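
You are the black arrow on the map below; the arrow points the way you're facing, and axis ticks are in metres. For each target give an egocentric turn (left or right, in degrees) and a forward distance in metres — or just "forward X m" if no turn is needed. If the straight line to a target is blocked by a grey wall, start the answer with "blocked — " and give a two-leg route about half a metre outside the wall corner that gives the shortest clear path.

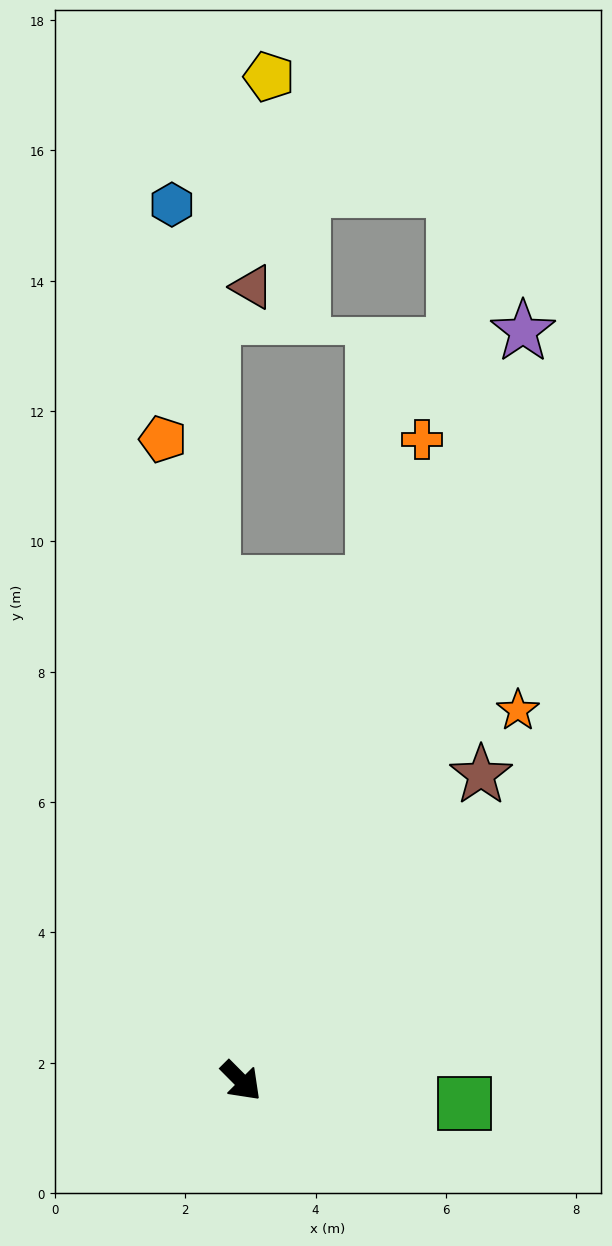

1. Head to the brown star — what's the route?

turn left 97°, forward 6.0 m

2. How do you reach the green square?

turn left 39°, forward 3.4 m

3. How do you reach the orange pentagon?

turn left 142°, forward 9.9 m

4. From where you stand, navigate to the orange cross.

turn left 119°, forward 10.2 m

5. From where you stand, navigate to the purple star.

turn left 115°, forward 12.3 m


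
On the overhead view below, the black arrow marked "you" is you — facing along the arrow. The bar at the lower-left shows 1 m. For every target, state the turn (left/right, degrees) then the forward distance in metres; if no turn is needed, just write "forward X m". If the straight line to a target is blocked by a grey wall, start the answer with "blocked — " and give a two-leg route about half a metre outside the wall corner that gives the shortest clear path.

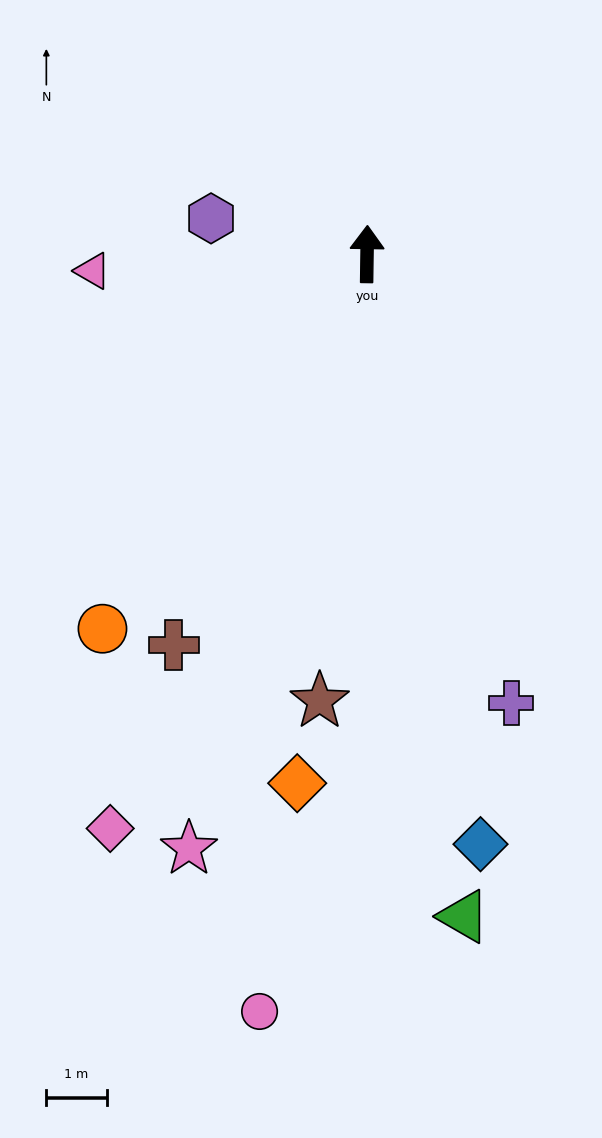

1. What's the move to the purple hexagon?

turn left 78°, forward 2.6 m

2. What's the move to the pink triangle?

turn left 94°, forward 4.5 m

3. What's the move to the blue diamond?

turn right 168°, forward 9.9 m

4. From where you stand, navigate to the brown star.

turn left 175°, forward 7.4 m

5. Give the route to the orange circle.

turn left 146°, forward 7.6 m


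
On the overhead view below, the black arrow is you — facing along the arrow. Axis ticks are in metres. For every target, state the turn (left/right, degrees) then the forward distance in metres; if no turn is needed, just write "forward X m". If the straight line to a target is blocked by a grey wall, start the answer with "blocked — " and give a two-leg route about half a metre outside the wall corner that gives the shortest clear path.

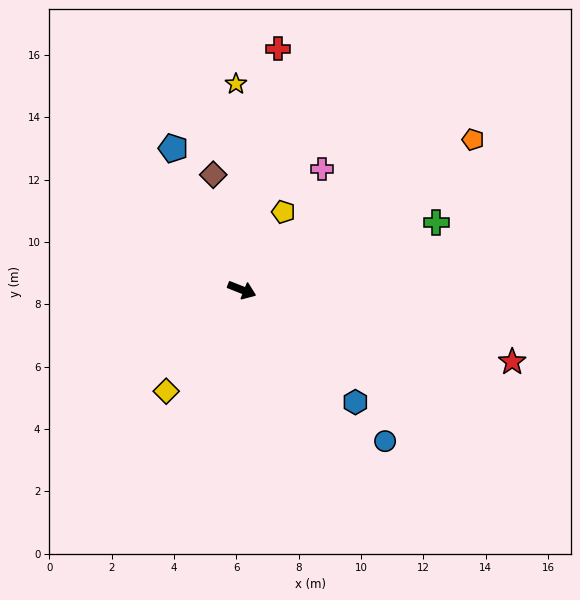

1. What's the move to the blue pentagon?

turn left 138°, forward 5.0 m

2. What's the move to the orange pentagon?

turn left 55°, forward 8.8 m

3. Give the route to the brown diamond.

turn left 126°, forward 3.8 m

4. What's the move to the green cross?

turn left 41°, forward 6.6 m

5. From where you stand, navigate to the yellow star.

turn left 113°, forward 6.6 m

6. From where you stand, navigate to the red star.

turn left 7°, forward 9.0 m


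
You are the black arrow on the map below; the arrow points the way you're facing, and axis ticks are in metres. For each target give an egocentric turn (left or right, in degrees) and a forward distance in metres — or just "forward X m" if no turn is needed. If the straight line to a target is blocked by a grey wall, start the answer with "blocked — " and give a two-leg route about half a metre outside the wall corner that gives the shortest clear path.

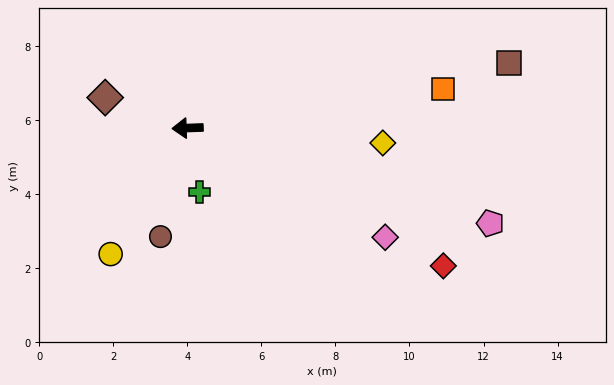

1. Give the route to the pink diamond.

turn left 149°, forward 6.1 m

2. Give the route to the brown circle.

turn left 74°, forward 3.0 m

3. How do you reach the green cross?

turn left 98°, forward 1.8 m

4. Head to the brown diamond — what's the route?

turn right 22°, forward 2.4 m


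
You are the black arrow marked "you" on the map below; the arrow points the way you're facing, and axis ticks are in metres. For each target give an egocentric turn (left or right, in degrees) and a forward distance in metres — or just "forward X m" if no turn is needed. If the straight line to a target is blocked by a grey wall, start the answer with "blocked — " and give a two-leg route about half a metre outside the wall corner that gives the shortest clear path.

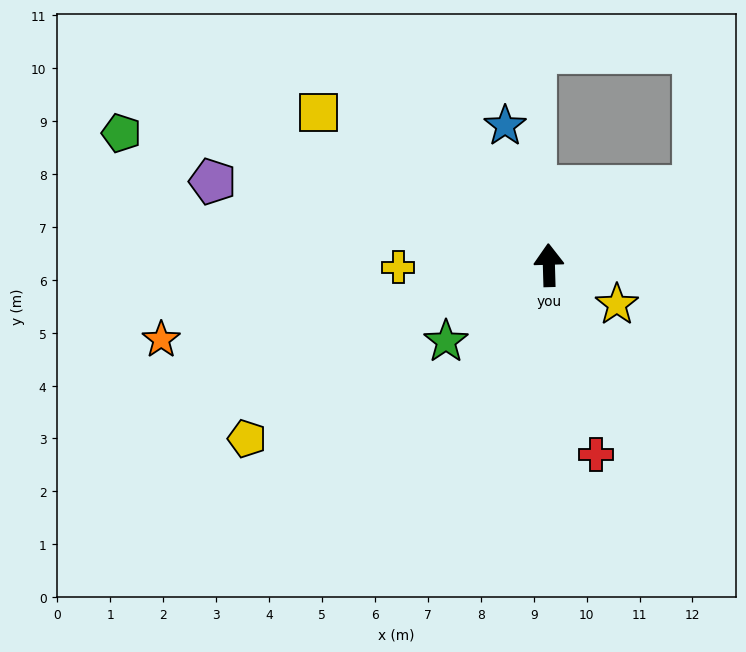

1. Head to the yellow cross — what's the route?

turn left 89°, forward 2.8 m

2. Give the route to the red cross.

turn right 168°, forward 3.7 m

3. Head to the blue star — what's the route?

turn left 16°, forward 2.8 m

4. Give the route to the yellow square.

turn left 55°, forward 5.2 m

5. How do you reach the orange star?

turn left 99°, forward 7.5 m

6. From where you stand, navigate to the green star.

turn left 125°, forward 2.4 m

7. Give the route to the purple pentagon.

turn left 74°, forward 6.5 m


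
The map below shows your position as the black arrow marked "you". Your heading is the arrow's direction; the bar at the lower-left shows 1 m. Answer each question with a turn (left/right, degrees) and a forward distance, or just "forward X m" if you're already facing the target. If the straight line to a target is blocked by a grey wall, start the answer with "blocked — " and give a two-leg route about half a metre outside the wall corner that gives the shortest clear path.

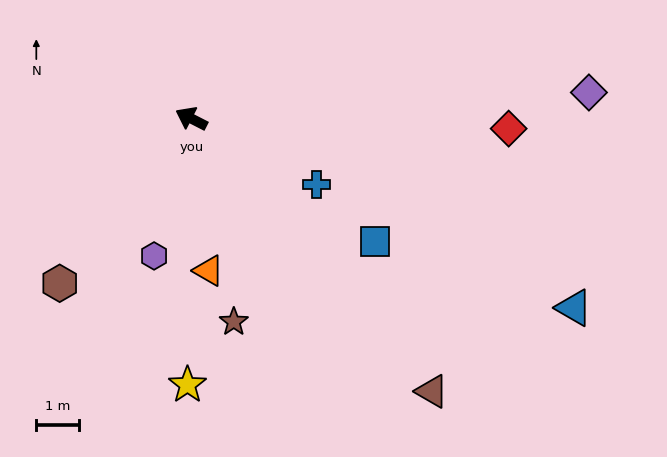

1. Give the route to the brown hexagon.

turn left 78°, forward 4.9 m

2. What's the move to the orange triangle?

turn left 124°, forward 3.6 m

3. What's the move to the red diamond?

turn right 155°, forward 7.4 m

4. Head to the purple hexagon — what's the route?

turn left 102°, forward 3.3 m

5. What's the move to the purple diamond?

turn right 149°, forward 9.2 m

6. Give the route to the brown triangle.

turn left 159°, forward 8.4 m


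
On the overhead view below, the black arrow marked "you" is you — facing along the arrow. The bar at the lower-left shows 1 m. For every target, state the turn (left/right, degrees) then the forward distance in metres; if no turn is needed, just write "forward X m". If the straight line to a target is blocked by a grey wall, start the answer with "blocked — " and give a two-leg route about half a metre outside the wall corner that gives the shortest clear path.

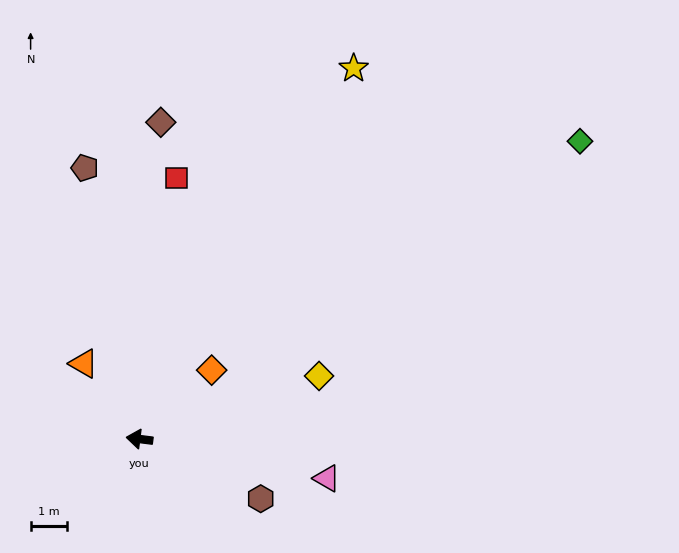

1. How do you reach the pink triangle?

turn left 175°, forward 5.3 m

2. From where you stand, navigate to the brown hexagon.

turn left 161°, forward 3.8 m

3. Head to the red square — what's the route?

turn right 91°, forward 7.3 m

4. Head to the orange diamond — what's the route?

turn right 129°, forward 2.8 m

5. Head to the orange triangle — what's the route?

turn right 46°, forward 2.6 m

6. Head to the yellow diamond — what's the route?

turn right 153°, forward 5.3 m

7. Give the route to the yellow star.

turn right 113°, forward 11.9 m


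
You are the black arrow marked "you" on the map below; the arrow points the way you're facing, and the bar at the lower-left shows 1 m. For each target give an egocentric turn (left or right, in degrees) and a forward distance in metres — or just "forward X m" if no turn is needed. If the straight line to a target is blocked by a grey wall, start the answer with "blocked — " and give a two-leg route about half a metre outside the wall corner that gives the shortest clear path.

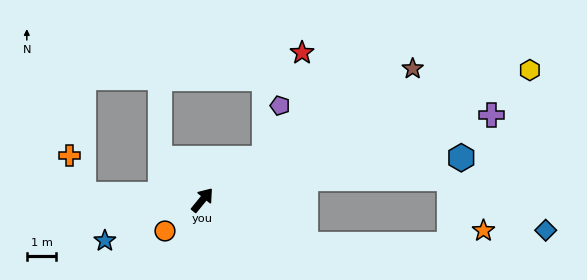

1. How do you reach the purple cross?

turn right 34°, forward 10.2 m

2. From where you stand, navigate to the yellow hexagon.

turn right 29°, forward 11.9 m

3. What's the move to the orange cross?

blocked — turn left 127°, forward 4.0 m, then turn right 67°, forward 1.4 m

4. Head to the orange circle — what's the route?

turn left 169°, forward 1.6 m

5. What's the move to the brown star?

turn right 19°, forward 8.4 m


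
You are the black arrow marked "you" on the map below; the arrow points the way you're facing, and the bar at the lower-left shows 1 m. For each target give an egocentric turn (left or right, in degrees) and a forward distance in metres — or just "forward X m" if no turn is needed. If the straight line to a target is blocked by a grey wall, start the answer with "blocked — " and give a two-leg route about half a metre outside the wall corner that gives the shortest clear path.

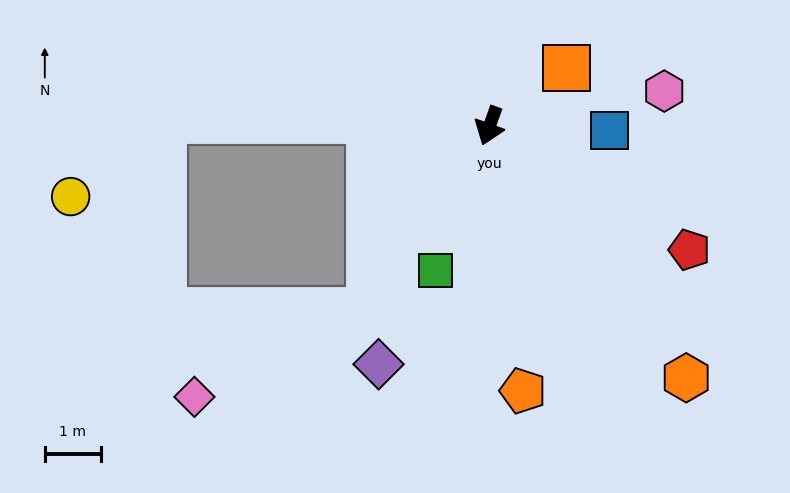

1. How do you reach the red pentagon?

turn left 78°, forward 4.2 m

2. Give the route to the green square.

forward 2.8 m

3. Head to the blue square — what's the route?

turn left 107°, forward 2.1 m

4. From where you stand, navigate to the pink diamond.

blocked — turn right 13°, forward 3.9 m, then turn right 31°, forward 3.5 m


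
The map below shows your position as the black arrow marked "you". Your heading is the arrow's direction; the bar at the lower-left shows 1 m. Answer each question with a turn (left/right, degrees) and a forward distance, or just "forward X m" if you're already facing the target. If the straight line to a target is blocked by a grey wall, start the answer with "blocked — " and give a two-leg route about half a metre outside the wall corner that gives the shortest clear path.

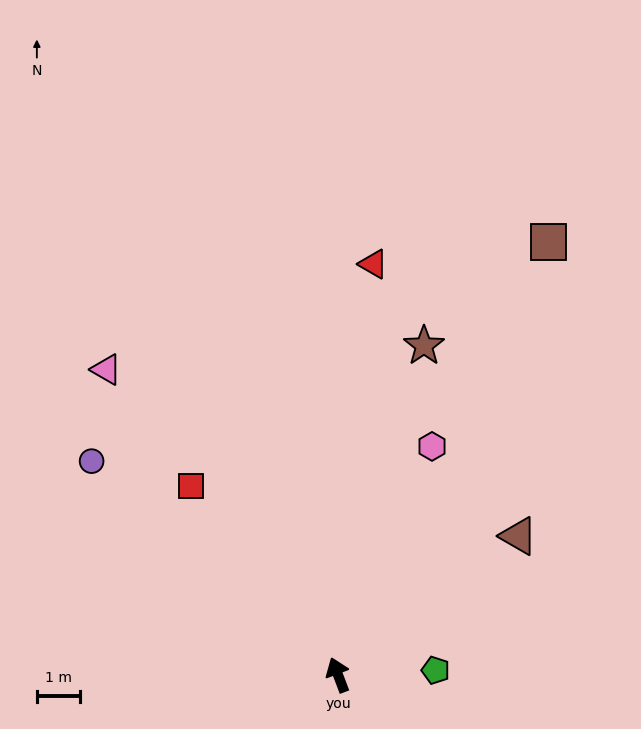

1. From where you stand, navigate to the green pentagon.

turn right 108°, forward 2.3 m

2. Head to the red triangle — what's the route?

turn right 26°, forward 9.6 m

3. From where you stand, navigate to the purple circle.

turn left 28°, forward 7.6 m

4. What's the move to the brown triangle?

turn right 73°, forward 5.3 m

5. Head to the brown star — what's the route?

turn right 35°, forward 7.9 m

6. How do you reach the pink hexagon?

turn right 43°, forward 5.8 m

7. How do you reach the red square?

turn left 17°, forward 5.6 m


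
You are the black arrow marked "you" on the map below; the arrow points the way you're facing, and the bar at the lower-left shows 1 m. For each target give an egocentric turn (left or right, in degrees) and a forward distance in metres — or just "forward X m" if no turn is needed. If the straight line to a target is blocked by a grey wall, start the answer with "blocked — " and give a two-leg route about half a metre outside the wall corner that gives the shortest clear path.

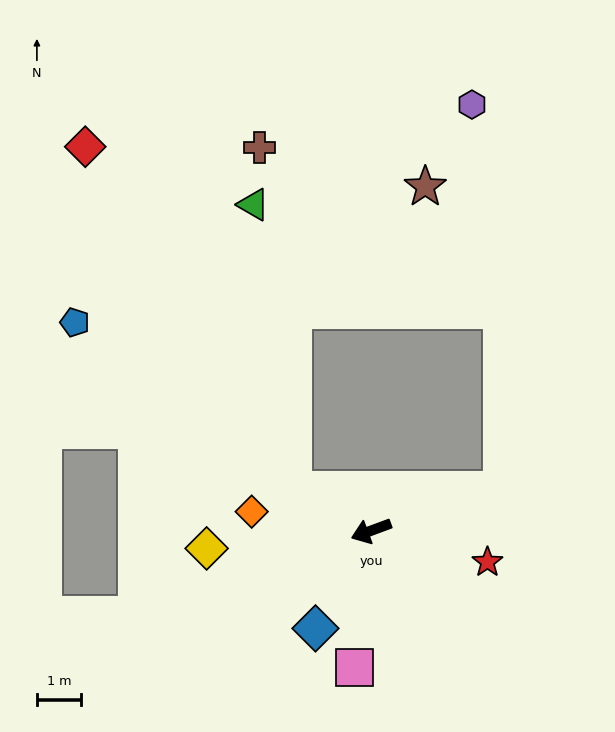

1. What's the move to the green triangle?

blocked — turn right 48°, forward 2.0 m, then turn right 55°, forward 6.5 m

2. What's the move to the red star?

turn left 144°, forward 2.7 m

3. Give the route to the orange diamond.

turn right 29°, forward 2.7 m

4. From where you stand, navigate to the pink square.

turn left 63°, forward 3.1 m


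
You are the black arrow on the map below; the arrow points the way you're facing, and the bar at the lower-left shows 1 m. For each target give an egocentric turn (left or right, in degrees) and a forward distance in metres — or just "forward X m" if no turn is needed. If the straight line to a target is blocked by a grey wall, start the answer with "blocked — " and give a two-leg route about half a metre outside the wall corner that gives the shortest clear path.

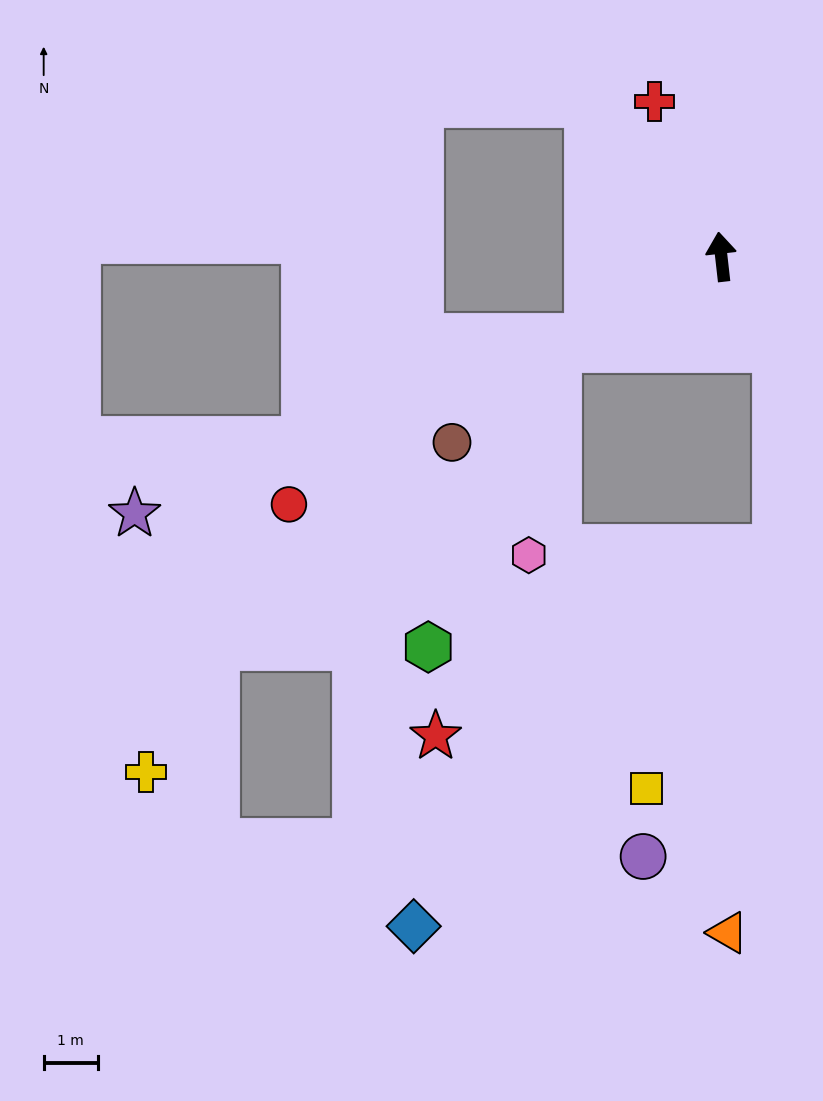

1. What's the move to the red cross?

turn left 17°, forward 3.1 m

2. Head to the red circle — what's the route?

turn left 113°, forward 9.2 m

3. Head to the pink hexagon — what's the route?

blocked — turn left 113°, forward 3.5 m, then turn left 52°, forward 3.8 m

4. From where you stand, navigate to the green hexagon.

blocked — turn left 113°, forward 3.5 m, then turn left 37°, forward 6.0 m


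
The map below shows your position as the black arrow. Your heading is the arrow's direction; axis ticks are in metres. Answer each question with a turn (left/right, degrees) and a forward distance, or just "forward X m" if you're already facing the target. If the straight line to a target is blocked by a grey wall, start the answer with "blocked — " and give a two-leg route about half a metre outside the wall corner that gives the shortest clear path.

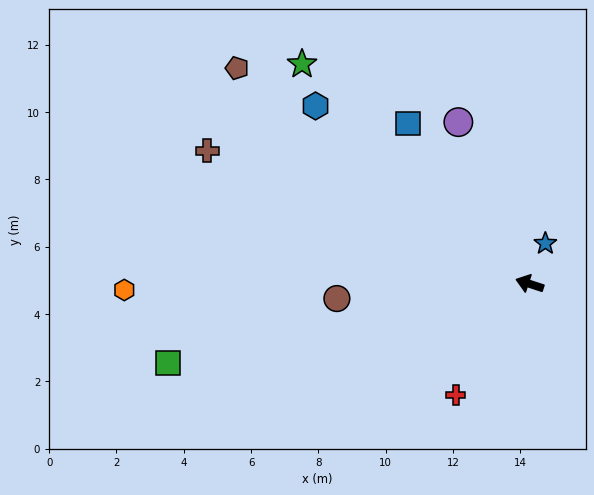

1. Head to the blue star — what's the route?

turn right 93°, forward 1.3 m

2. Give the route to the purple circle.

turn right 48°, forward 5.3 m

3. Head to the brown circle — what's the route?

turn left 23°, forward 5.7 m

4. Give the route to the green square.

turn left 31°, forward 11.0 m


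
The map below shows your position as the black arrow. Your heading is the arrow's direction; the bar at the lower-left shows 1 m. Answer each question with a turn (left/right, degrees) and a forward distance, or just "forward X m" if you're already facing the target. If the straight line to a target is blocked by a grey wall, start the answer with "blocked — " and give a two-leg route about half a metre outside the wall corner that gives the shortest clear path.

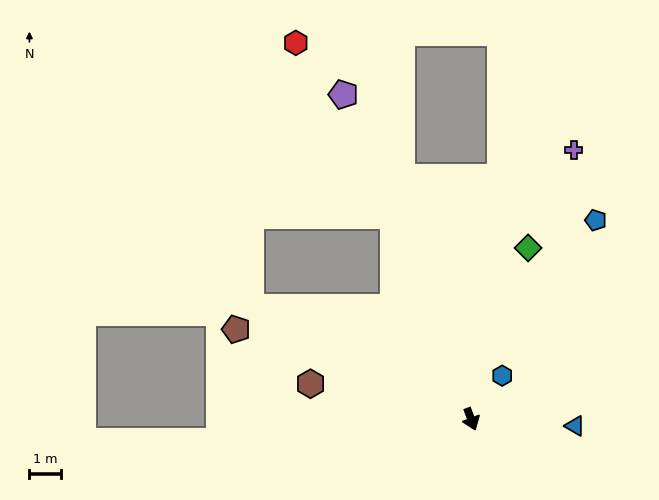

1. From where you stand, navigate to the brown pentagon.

turn right 132°, forward 7.8 m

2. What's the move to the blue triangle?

turn left 66°, forward 3.2 m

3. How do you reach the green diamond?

turn left 141°, forward 5.6 m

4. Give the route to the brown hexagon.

turn right 123°, forward 5.1 m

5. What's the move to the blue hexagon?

turn left 124°, forward 1.7 m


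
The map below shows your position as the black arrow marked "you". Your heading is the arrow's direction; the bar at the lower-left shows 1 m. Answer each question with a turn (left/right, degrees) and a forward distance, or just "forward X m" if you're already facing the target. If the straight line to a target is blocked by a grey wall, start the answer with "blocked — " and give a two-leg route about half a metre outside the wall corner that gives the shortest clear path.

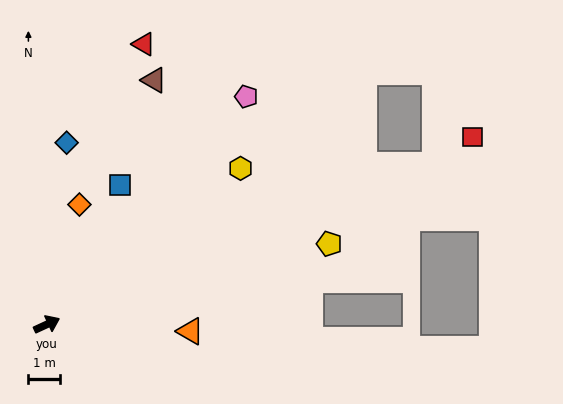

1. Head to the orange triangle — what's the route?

turn right 28°, forward 4.6 m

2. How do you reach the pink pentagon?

turn left 24°, forward 9.6 m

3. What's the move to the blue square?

turn left 37°, forward 5.0 m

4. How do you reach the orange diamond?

turn left 50°, forward 3.9 m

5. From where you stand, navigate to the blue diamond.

turn left 59°, forward 5.8 m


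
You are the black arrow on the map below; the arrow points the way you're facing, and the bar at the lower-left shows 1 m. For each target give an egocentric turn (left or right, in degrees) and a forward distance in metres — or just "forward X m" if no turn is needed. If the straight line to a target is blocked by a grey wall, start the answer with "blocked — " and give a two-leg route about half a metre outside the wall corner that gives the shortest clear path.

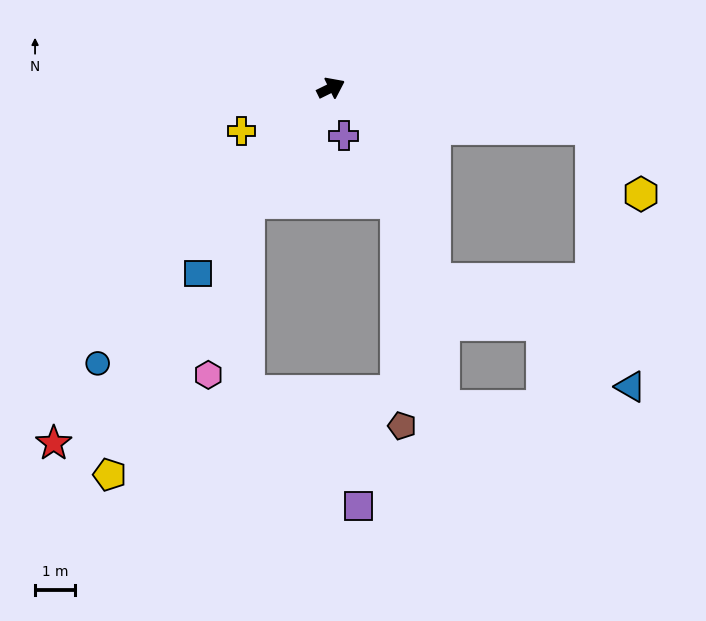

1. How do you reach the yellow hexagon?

blocked — turn right 35°, forward 6.6 m, then turn right 45°, forward 2.1 m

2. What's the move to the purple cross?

turn right 101°, forward 1.2 m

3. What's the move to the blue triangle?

blocked — turn right 35°, forward 6.6 m, then turn right 73°, forward 6.5 m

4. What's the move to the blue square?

turn right 152°, forward 5.7 m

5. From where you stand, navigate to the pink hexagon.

blocked — turn right 152°, forward 3.5 m, then turn left 23°, forward 4.4 m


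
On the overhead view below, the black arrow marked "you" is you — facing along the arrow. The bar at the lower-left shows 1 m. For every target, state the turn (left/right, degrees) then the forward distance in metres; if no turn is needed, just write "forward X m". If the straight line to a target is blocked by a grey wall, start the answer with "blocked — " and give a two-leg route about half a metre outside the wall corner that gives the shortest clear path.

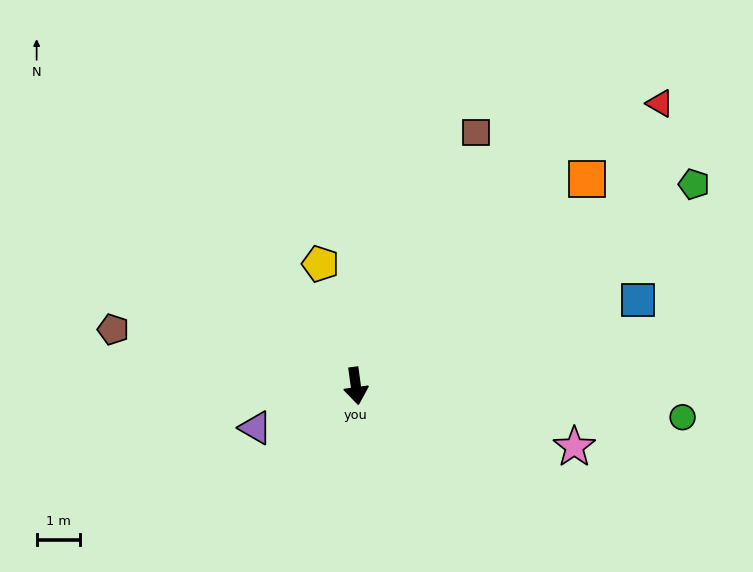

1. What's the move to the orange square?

turn left 124°, forward 7.1 m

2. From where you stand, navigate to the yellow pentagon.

turn right 172°, forward 2.9 m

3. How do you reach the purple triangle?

turn right 75°, forward 2.5 m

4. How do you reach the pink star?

turn left 67°, forward 5.2 m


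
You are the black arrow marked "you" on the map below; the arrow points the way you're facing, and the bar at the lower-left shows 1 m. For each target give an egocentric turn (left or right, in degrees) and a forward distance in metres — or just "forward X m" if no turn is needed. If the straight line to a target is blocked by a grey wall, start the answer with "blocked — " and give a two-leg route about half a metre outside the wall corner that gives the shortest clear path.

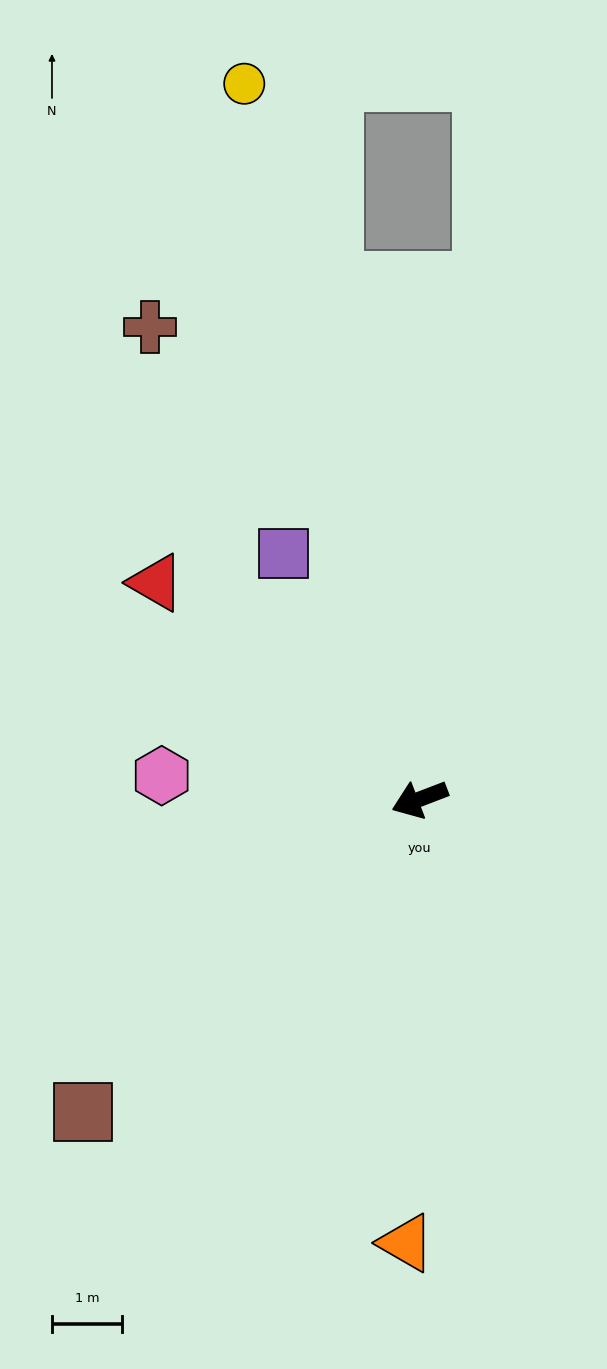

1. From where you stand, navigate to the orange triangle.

turn left 67°, forward 6.4 m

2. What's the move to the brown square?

turn left 22°, forward 6.6 m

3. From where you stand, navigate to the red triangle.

turn right 60°, forward 4.9 m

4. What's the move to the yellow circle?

turn right 97°, forward 10.6 m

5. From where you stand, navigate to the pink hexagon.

turn right 26°, forward 3.7 m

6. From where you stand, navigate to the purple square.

turn right 82°, forward 4.0 m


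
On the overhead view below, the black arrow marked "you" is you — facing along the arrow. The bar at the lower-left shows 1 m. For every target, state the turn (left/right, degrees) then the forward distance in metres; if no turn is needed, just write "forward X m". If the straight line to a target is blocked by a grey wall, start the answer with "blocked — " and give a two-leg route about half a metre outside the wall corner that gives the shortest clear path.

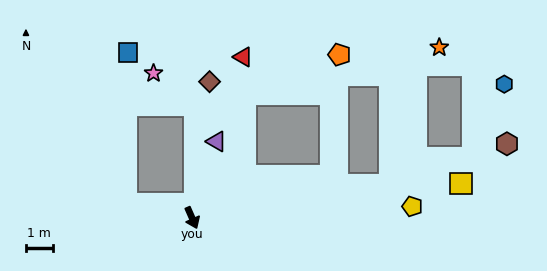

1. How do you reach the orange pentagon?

blocked — turn left 83°, forward 5.4 m, then turn left 69°, forward 4.6 m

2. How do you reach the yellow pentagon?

turn left 69°, forward 8.3 m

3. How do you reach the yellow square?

turn left 74°, forward 10.2 m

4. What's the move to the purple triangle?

turn left 138°, forward 3.0 m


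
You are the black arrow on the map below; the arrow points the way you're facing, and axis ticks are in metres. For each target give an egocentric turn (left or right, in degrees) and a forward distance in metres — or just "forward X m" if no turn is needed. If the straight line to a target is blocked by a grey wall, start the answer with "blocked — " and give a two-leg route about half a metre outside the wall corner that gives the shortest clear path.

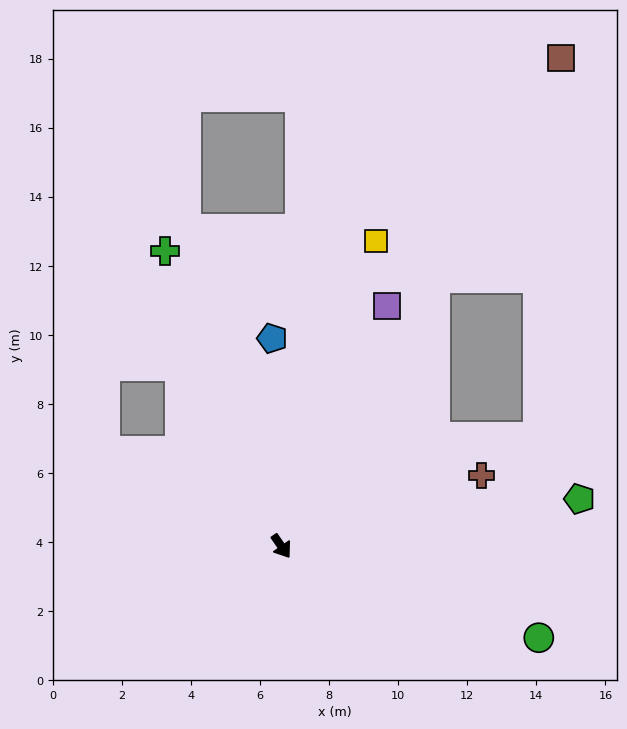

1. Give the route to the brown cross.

turn left 75°, forward 6.2 m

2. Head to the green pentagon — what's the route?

turn left 64°, forward 8.7 m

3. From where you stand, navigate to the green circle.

turn left 36°, forward 7.9 m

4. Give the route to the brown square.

turn left 115°, forward 16.3 m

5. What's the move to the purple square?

turn left 121°, forward 7.6 m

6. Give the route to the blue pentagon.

turn left 148°, forward 6.0 m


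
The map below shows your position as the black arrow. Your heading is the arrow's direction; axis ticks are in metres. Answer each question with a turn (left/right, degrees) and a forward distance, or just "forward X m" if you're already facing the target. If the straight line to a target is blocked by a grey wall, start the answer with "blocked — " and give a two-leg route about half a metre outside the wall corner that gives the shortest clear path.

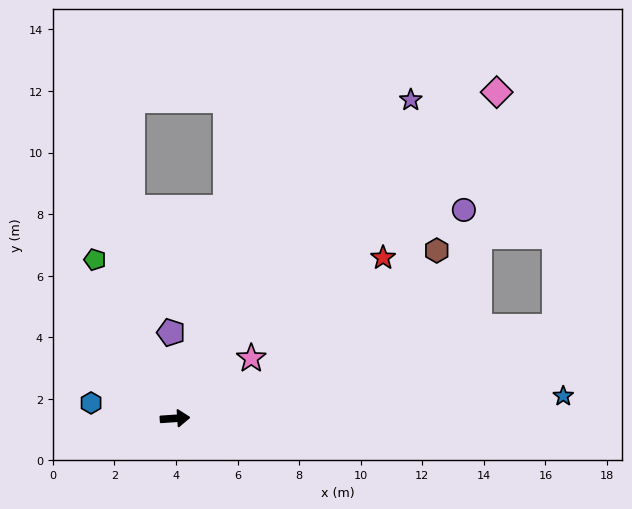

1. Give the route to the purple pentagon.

turn left 89°, forward 2.8 m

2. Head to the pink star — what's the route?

turn left 34°, forward 3.2 m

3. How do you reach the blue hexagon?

turn left 166°, forward 2.8 m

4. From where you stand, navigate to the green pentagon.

turn left 113°, forward 5.8 m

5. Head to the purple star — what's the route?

turn left 50°, forward 12.9 m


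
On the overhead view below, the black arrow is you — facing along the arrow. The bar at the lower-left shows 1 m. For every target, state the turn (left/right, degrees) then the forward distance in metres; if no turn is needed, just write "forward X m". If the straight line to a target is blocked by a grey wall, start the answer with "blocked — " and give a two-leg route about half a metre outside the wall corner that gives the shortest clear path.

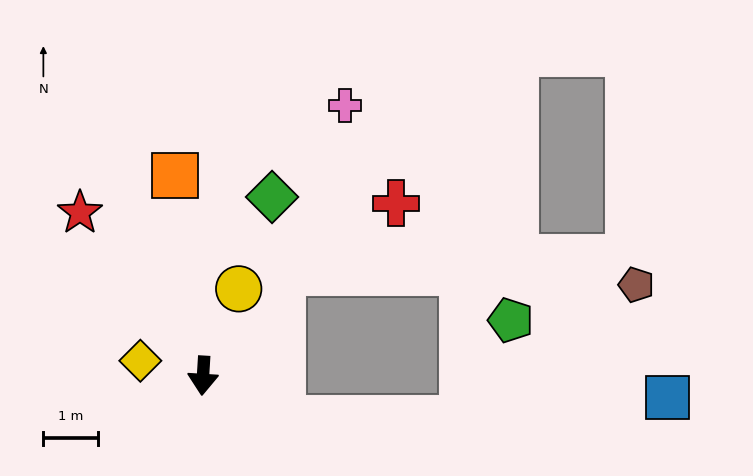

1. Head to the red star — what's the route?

turn right 139°, forward 3.7 m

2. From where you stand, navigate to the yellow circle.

turn left 161°, forward 1.7 m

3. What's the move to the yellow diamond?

turn right 100°, forward 1.2 m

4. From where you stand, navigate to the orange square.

turn right 169°, forward 3.7 m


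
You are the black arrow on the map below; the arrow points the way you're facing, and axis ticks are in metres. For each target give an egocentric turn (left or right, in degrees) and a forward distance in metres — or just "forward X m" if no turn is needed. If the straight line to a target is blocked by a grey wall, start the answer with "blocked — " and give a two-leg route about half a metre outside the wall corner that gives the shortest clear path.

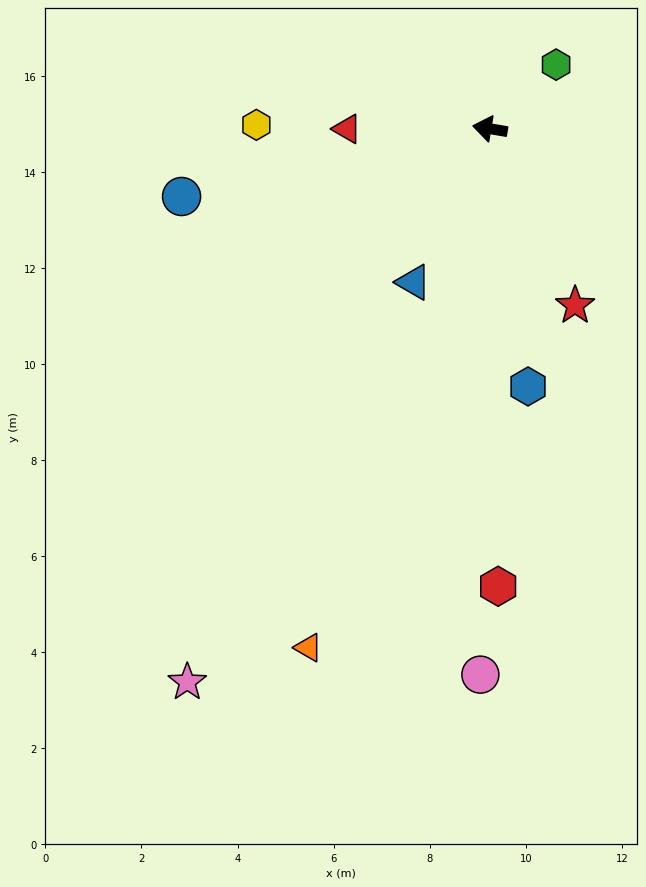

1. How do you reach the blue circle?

turn left 22°, forward 6.6 m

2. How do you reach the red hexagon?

turn left 100°, forward 9.5 m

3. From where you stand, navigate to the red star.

turn left 125°, forward 4.1 m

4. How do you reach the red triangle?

turn left 10°, forward 3.0 m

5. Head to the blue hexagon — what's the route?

turn left 108°, forward 5.4 m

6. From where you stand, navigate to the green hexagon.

turn right 126°, forward 1.9 m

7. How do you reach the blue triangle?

turn left 73°, forward 3.6 m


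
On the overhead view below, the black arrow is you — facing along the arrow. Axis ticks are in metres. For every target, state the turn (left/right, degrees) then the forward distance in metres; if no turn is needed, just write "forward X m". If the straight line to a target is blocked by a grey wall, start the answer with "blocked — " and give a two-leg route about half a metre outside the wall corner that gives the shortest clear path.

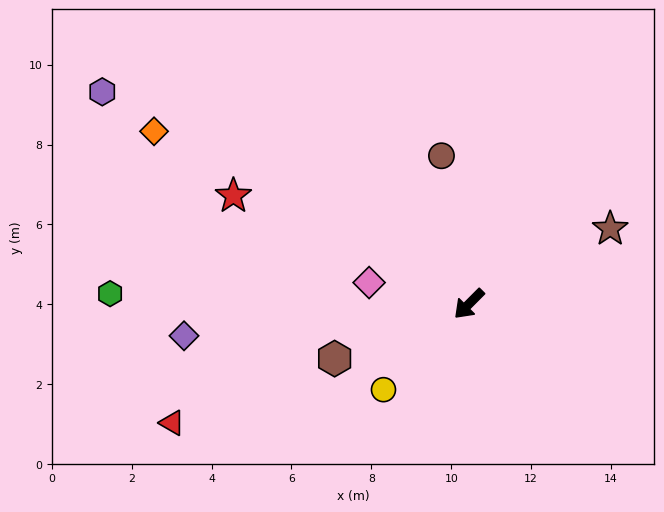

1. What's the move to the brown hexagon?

turn right 23°, forward 3.6 m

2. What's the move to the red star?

turn right 70°, forward 6.5 m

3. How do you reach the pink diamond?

turn right 57°, forward 2.6 m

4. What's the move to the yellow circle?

forward 3.0 m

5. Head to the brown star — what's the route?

turn left 163°, forward 4.0 m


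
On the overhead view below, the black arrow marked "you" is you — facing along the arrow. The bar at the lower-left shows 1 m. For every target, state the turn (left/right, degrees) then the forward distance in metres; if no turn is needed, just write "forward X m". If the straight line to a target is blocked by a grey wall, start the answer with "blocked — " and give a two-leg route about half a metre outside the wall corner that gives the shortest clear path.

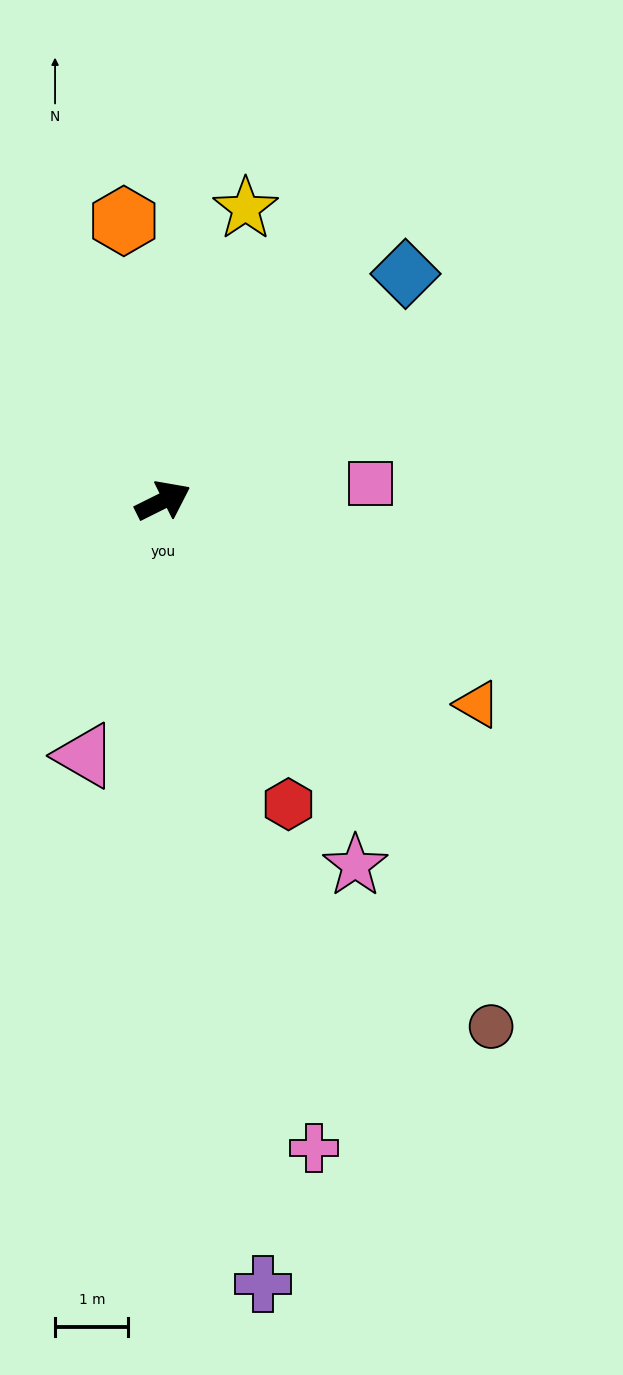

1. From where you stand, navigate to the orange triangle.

turn right 59°, forward 5.1 m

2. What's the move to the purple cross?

turn right 109°, forward 10.8 m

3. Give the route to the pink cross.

turn right 103°, forward 9.0 m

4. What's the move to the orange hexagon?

turn left 72°, forward 3.8 m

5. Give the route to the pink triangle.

turn right 134°, forward 3.6 m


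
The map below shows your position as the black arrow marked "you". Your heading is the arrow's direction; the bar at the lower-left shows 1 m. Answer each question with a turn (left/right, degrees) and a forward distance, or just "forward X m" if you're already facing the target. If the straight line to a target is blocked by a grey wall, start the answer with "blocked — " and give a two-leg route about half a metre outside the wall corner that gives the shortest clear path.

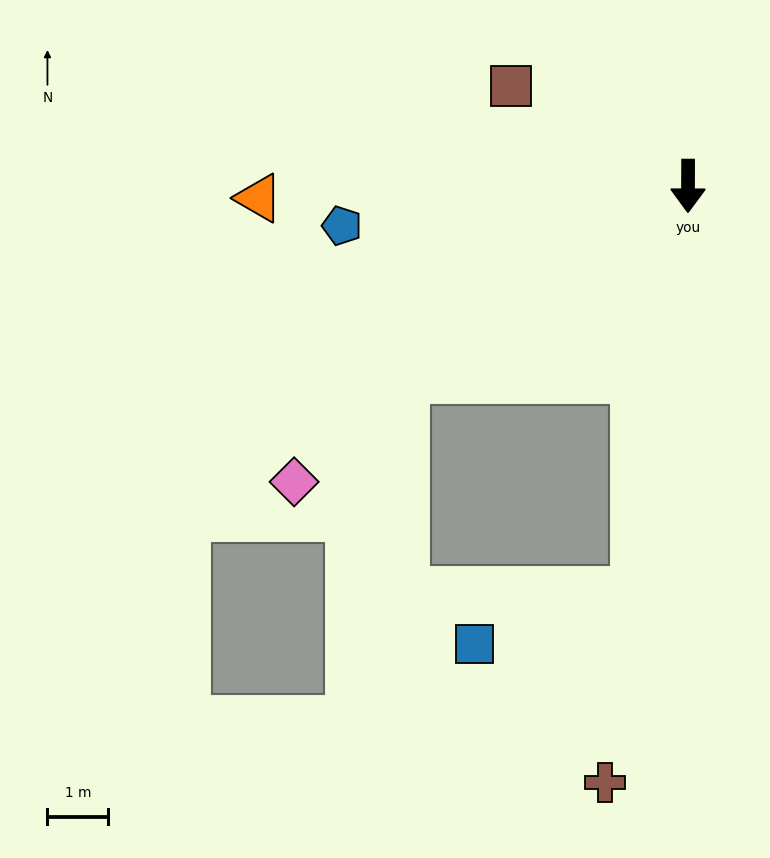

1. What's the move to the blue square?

blocked — turn right 7°, forward 6.7 m, then turn right 65°, forward 2.8 m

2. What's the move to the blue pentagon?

turn right 83°, forward 5.7 m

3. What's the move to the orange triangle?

turn right 88°, forward 7.0 m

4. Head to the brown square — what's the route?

turn right 119°, forward 3.3 m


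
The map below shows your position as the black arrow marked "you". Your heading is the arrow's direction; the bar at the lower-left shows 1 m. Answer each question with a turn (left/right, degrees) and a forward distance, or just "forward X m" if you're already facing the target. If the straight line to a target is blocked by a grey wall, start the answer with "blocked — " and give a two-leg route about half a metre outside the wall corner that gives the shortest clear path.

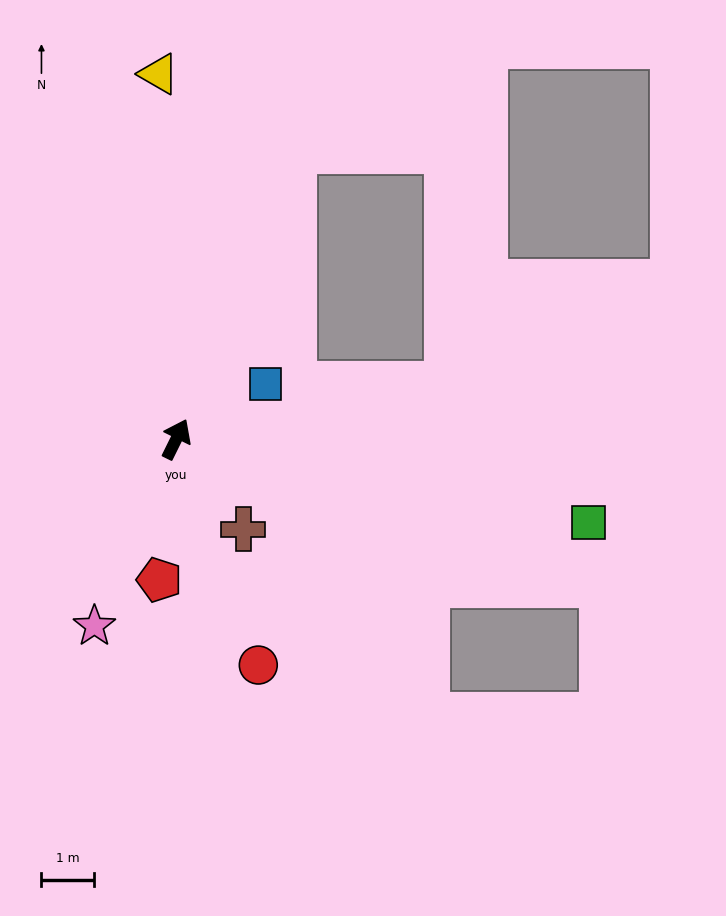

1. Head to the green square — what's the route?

turn right 75°, forward 8.0 m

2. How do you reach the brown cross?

turn right 117°, forward 2.1 m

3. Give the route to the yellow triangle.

turn left 29°, forward 6.9 m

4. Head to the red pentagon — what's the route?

turn right 161°, forward 2.7 m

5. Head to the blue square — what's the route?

turn right 32°, forward 2.0 m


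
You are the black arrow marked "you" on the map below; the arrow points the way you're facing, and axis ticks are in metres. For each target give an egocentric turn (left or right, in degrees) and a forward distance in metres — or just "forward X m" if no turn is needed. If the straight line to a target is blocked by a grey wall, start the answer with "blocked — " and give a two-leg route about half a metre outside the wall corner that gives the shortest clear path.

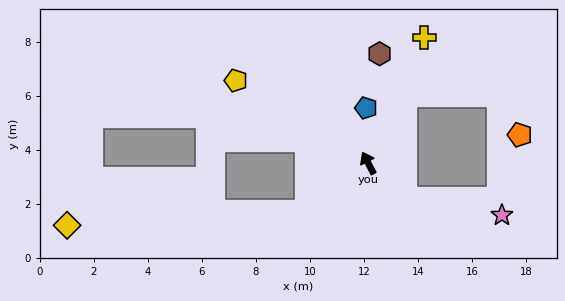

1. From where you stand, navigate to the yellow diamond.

blocked — turn left 101°, forward 2.9 m, then turn right 35°, forward 8.9 m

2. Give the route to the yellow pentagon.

turn left 31°, forward 5.8 m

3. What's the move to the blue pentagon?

turn right 25°, forward 2.0 m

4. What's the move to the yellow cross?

turn right 52°, forward 5.1 m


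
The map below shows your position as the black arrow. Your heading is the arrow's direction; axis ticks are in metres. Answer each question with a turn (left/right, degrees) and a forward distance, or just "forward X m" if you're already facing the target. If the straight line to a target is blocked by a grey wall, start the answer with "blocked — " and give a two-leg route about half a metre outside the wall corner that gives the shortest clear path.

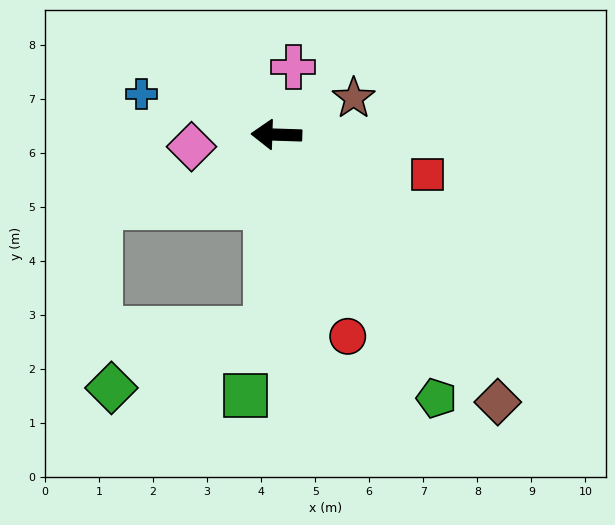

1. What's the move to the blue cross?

turn right 15°, forward 2.6 m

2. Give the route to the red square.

turn left 167°, forward 2.9 m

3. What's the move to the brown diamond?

turn left 131°, forward 6.4 m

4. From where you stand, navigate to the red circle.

turn left 111°, forward 4.0 m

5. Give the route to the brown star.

turn right 153°, forward 1.6 m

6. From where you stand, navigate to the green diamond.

blocked — turn left 89°, forward 3.6 m, then turn right 66°, forward 3.1 m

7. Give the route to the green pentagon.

turn left 123°, forward 5.7 m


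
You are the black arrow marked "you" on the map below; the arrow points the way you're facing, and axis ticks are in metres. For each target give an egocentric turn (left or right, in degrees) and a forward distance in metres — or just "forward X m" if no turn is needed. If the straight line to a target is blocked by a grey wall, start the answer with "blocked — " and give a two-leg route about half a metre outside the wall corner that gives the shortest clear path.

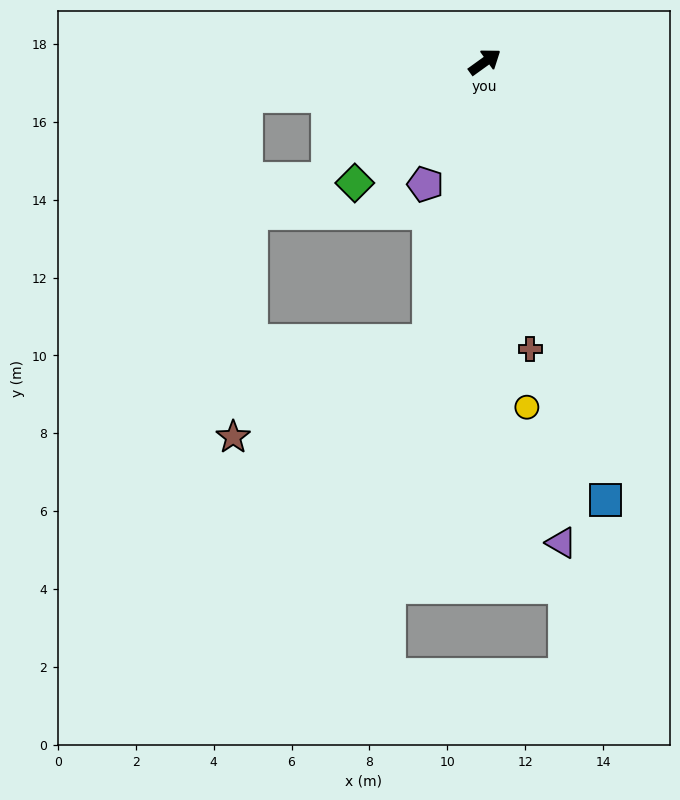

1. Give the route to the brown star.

blocked — turn right 137°, forward 7.3 m, then turn right 52°, forward 5.6 m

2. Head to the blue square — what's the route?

turn right 110°, forward 11.7 m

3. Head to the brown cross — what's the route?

turn right 117°, forward 7.5 m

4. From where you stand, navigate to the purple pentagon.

turn right 152°, forward 3.5 m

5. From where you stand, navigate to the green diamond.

turn right 173°, forward 4.6 m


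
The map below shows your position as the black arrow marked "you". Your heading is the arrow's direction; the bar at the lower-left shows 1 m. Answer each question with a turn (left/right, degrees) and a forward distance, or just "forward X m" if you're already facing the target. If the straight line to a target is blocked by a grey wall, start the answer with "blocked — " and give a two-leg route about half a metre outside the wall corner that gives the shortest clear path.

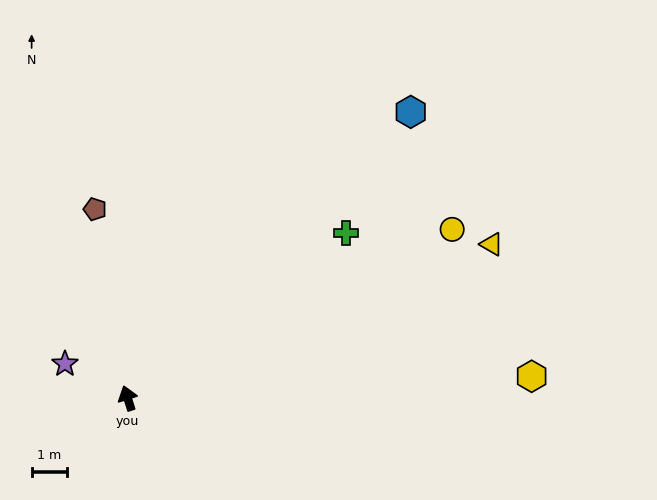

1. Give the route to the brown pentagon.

turn right 8°, forward 5.3 m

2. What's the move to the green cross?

turn right 70°, forward 7.6 m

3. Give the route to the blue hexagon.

turn right 62°, forward 11.2 m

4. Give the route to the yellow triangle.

turn right 85°, forward 11.0 m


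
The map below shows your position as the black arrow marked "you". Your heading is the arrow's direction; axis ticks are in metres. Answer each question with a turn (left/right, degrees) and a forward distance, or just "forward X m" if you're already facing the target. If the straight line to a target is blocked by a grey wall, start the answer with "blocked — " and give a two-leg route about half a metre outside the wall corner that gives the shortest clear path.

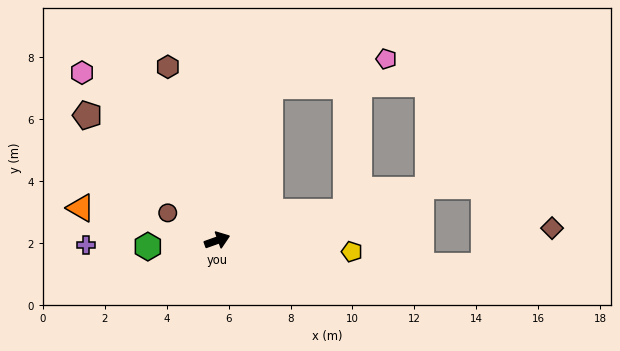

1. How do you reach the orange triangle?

turn left 147°, forward 4.5 m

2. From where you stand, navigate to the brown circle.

turn left 131°, forward 1.8 m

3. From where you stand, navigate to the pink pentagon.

blocked — turn left 51°, forward 5.3 m, then turn right 57°, forward 3.9 m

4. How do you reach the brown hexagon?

turn left 86°, forward 5.8 m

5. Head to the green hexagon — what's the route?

turn left 165°, forward 2.2 m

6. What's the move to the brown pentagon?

turn left 116°, forward 5.8 m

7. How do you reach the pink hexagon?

turn left 109°, forward 7.0 m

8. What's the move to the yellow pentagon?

turn right 24°, forward 4.4 m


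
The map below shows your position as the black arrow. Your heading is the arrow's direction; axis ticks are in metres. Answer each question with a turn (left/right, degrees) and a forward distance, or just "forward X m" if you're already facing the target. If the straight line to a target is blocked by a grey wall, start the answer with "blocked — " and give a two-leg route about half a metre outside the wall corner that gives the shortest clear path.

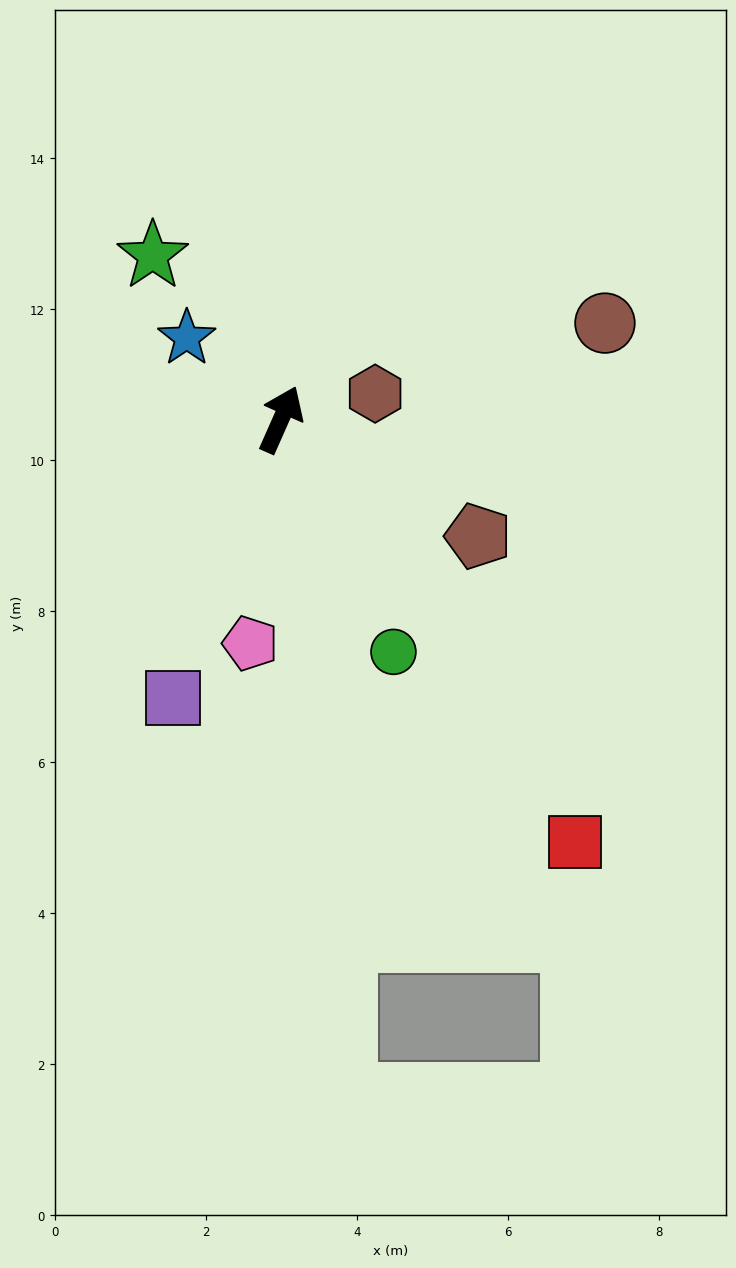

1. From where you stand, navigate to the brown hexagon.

turn right 51°, forward 1.3 m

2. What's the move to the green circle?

turn right 130°, forward 3.4 m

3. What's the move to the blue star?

turn left 73°, forward 1.6 m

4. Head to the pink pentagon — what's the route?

turn right 164°, forward 3.0 m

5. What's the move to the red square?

turn right 121°, forward 6.8 m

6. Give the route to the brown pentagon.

turn right 97°, forward 3.0 m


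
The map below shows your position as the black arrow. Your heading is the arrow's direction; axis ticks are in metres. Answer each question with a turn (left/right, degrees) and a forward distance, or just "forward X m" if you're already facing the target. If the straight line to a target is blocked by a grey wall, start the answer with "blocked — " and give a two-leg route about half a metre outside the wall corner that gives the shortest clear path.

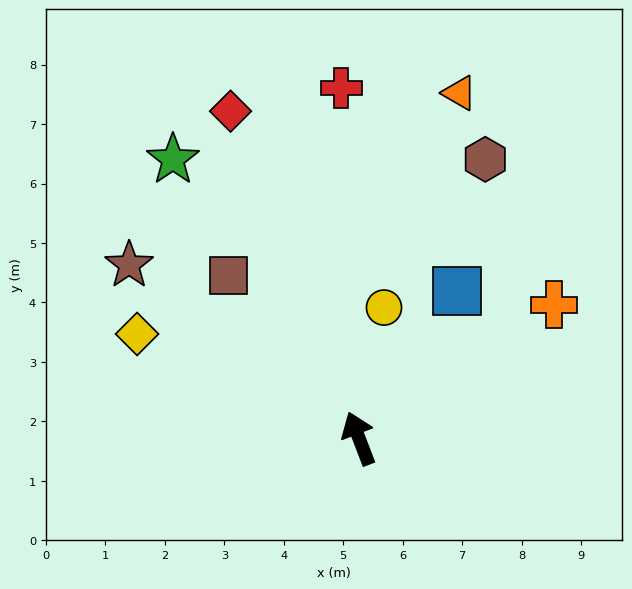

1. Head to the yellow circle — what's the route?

turn right 32°, forward 2.2 m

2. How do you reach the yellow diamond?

turn left 44°, forward 4.1 m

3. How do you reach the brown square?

turn left 18°, forward 3.5 m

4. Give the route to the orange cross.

turn right 77°, forward 4.0 m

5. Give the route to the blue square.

turn right 54°, forward 3.0 m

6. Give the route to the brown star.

turn left 32°, forward 4.8 m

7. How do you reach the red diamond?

forward 5.9 m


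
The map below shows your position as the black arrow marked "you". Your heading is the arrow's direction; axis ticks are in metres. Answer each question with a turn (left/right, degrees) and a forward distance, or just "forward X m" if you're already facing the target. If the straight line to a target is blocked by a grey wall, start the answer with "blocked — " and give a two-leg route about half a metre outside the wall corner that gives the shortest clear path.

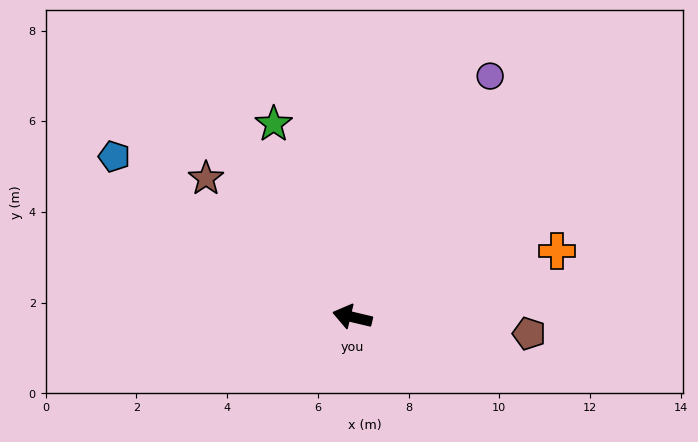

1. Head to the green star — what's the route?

turn right 55°, forward 4.6 m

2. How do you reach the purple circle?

turn right 106°, forward 6.1 m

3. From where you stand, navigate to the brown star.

turn right 30°, forward 4.4 m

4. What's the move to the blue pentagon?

turn right 21°, forward 6.3 m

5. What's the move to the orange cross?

turn right 149°, forward 4.7 m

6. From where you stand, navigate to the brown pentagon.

turn right 172°, forward 3.9 m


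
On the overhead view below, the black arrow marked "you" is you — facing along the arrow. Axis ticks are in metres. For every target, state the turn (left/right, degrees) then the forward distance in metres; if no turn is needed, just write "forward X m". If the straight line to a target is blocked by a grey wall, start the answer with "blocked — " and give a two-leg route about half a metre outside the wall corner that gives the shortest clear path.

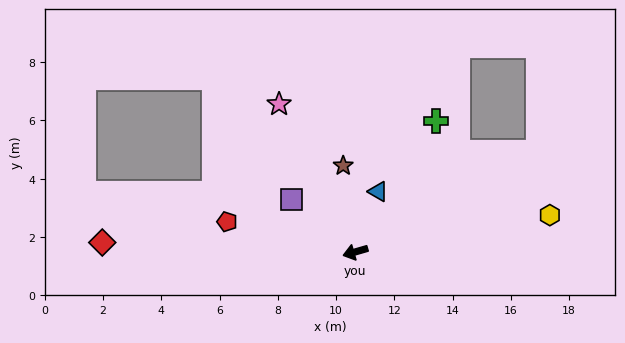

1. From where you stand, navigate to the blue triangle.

turn right 127°, forward 2.2 m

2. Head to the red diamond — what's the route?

turn right 18°, forward 8.7 m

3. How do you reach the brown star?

turn right 98°, forward 3.0 m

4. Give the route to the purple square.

turn right 56°, forward 2.8 m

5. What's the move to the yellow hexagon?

turn left 175°, forward 6.8 m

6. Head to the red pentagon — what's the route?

turn right 29°, forward 4.5 m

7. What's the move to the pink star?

turn right 79°, forward 5.7 m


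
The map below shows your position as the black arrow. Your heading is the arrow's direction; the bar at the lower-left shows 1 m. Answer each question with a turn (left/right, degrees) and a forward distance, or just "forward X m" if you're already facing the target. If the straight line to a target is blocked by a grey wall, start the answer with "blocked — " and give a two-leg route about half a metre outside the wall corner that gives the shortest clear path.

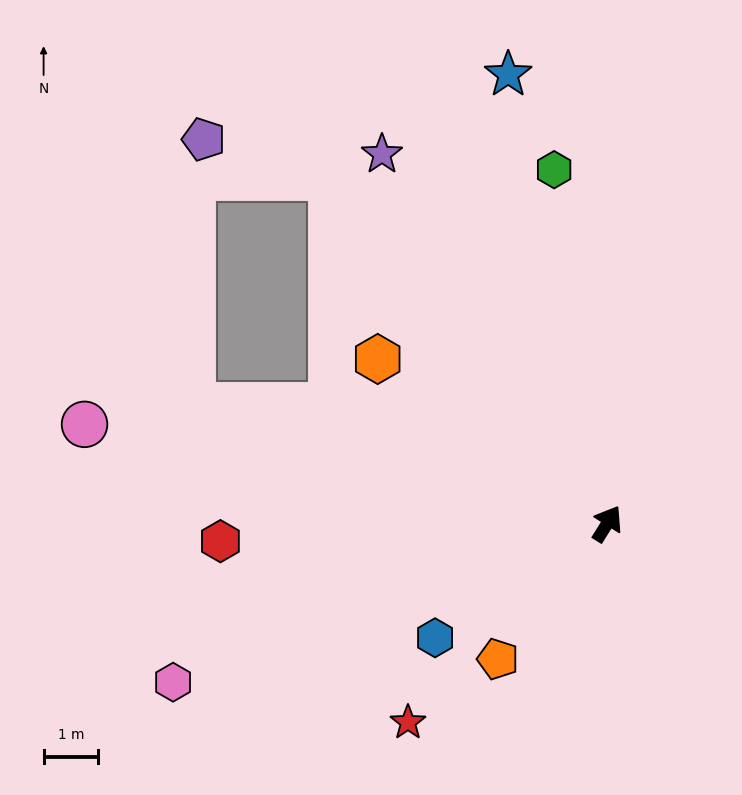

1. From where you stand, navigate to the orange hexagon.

turn left 86°, forward 5.2 m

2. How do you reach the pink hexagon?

turn left 142°, forward 8.5 m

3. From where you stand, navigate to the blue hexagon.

turn left 156°, forward 3.8 m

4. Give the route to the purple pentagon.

blocked — turn left 71°, forward 8.1 m, then turn left 34°, forward 2.4 m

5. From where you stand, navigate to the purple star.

turn left 63°, forward 7.9 m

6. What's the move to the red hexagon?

turn left 125°, forward 7.1 m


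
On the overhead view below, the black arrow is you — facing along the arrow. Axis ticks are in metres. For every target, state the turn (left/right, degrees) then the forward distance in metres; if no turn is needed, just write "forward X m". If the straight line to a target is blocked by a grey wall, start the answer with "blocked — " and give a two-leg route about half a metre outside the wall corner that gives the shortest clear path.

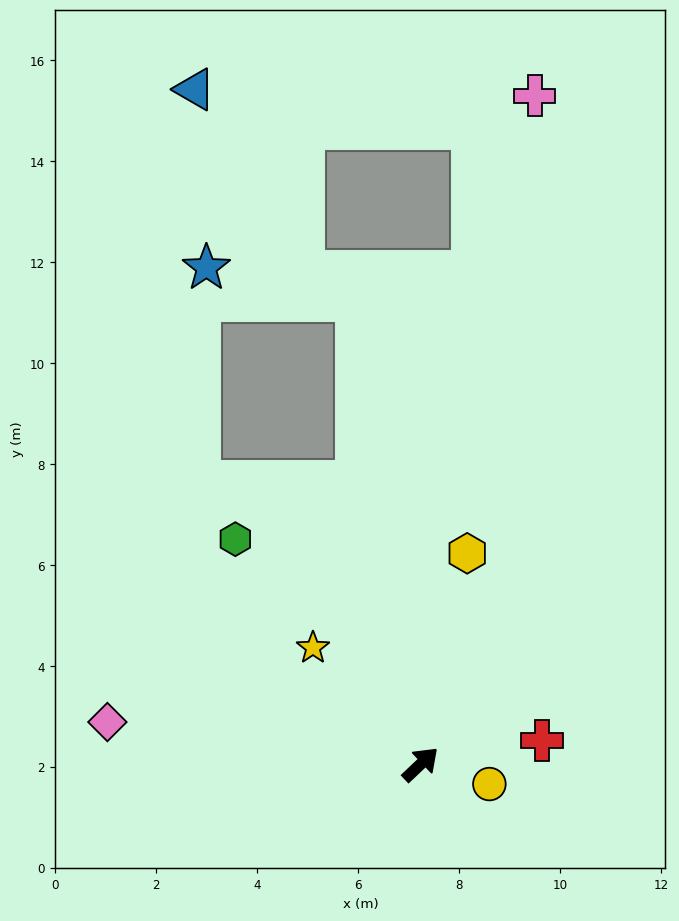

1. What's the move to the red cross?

turn right 32°, forward 2.5 m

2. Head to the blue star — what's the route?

blocked — turn left 54°, forward 9.3 m, then turn left 70°, forward 3.0 m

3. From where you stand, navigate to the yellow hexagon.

turn left 34°, forward 4.3 m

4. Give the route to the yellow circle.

turn right 60°, forward 1.4 m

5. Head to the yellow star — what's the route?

turn left 89°, forward 3.1 m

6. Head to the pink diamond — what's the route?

turn left 129°, forward 6.3 m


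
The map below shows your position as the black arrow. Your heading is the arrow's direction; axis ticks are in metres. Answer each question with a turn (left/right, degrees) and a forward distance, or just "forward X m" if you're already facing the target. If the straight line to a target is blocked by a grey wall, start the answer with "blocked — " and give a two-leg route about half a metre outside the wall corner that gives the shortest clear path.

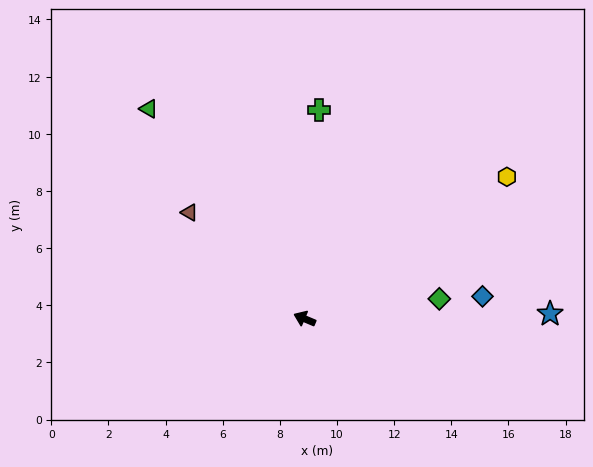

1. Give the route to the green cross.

turn right 71°, forward 7.3 m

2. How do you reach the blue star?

turn right 156°, forward 8.6 m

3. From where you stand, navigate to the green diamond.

turn right 149°, forward 4.8 m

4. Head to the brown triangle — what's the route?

turn right 20°, forward 5.5 m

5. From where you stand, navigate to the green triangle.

turn right 31°, forward 9.2 m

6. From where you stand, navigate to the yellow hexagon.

turn right 122°, forward 8.6 m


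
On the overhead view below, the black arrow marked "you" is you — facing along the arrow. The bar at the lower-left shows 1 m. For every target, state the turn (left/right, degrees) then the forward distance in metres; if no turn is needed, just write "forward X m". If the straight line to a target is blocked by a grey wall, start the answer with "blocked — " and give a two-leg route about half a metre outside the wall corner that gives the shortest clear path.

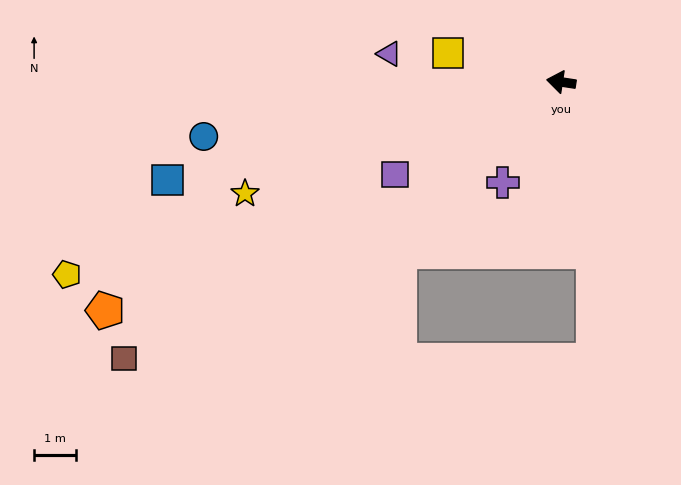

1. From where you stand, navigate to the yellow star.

turn left 28°, forward 8.0 m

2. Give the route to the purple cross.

turn left 69°, forward 2.8 m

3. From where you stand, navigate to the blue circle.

turn left 17°, forward 8.7 m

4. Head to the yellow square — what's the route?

turn right 6°, forward 2.8 m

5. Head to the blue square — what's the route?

turn left 23°, forward 9.7 m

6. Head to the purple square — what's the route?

turn left 38°, forward 4.6 m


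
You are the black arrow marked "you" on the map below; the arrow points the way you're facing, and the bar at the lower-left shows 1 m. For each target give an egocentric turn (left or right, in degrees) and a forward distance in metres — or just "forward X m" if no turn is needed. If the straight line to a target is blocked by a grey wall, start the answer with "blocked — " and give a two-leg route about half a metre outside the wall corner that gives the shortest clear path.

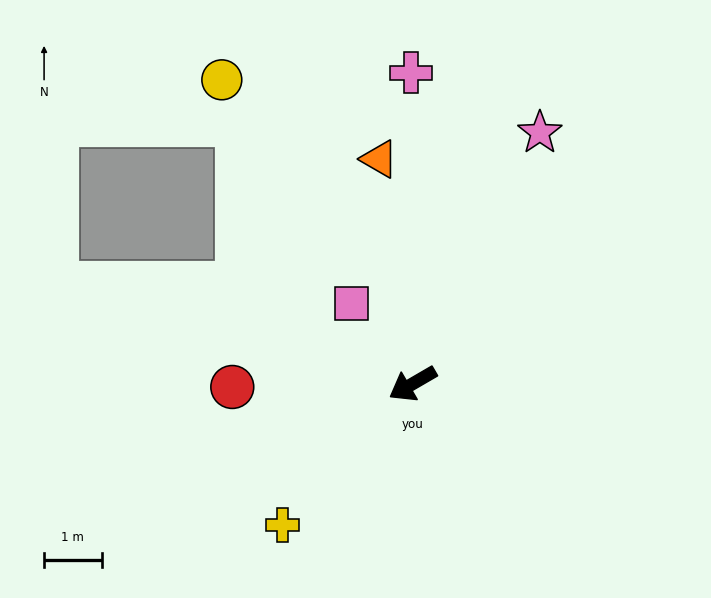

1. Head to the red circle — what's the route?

turn right 29°, forward 3.1 m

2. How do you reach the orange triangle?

turn right 112°, forward 3.9 m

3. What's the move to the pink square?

turn right 83°, forward 1.8 m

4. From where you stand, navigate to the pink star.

turn right 147°, forward 4.9 m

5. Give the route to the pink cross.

turn right 120°, forward 5.4 m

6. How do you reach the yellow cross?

turn left 17°, forward 3.3 m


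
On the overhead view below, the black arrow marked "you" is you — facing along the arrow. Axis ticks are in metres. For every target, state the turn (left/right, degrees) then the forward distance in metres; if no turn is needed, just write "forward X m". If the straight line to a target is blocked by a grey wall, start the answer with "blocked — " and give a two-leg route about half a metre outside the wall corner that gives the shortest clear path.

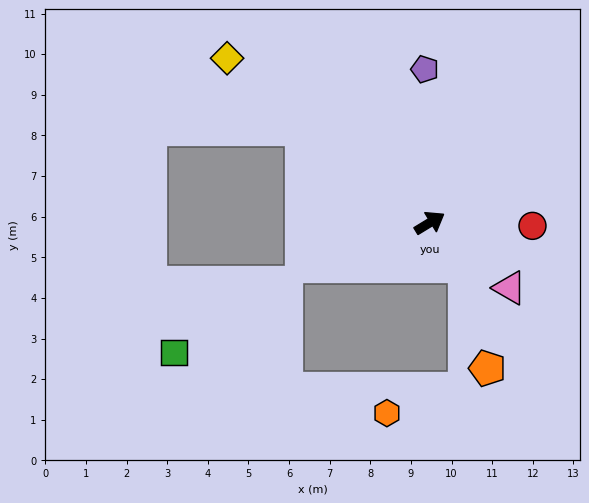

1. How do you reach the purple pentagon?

turn left 60°, forward 3.8 m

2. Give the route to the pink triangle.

turn right 71°, forward 2.5 m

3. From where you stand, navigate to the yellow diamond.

turn left 110°, forward 6.4 m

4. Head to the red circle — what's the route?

turn right 33°, forward 2.5 m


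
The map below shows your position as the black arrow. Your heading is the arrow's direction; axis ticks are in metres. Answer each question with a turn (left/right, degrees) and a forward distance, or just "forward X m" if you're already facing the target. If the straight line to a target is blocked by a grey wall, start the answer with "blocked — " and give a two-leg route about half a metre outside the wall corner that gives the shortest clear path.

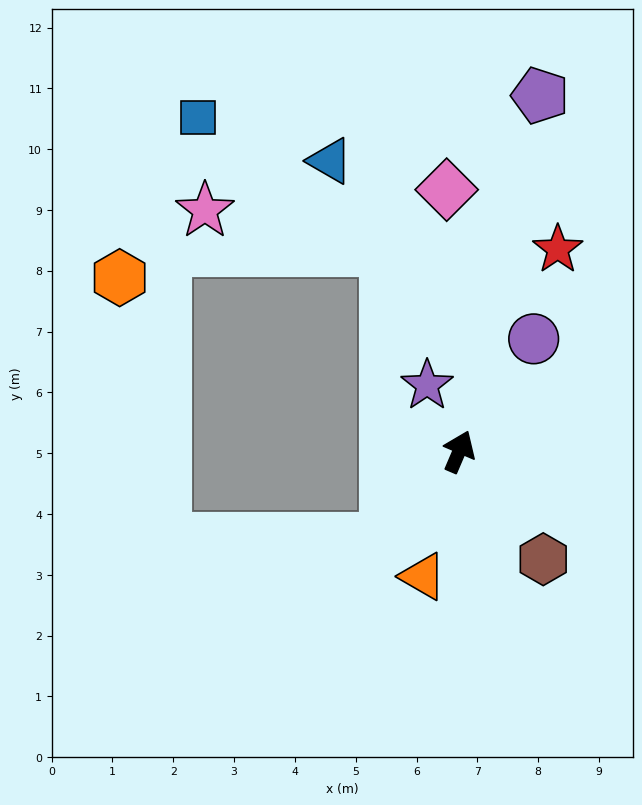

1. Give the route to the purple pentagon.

turn left 10°, forward 6.0 m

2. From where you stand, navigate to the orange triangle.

turn right 173°, forward 2.1 m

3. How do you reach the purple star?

turn left 49°, forward 1.2 m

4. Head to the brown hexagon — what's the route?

turn right 119°, forward 2.2 m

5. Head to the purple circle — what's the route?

turn right 10°, forward 2.2 m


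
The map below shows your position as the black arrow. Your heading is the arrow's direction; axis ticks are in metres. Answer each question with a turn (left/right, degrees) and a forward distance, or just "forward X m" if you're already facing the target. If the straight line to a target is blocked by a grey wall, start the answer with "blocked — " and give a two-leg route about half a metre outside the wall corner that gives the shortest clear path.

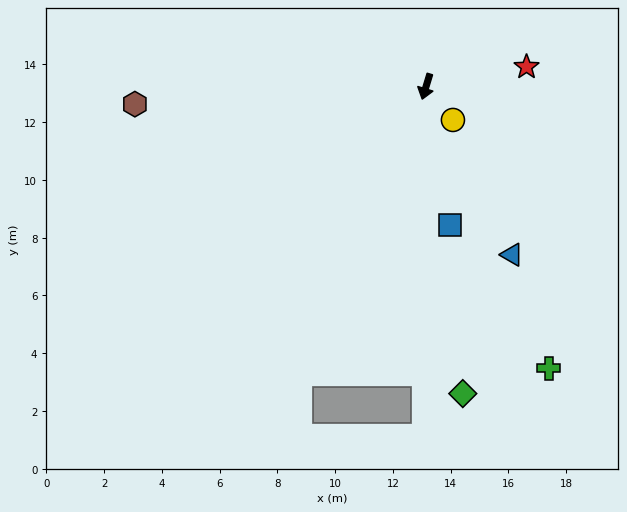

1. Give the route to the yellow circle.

turn left 56°, forward 1.5 m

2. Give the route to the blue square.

turn left 27°, forward 4.9 m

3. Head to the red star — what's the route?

turn left 118°, forward 3.5 m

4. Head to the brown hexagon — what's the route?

turn right 70°, forward 10.1 m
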